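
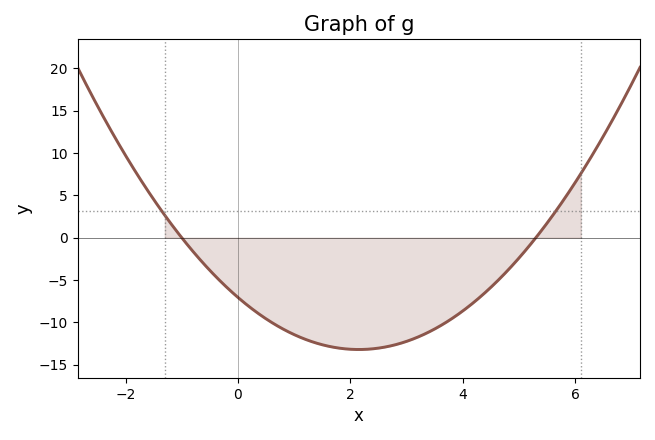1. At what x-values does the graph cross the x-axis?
-1, 5.4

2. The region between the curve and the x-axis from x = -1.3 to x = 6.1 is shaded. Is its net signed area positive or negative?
negative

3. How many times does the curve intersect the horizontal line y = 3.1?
2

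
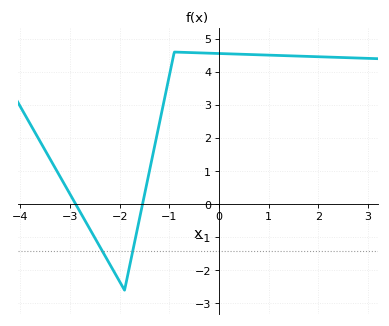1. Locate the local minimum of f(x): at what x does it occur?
-1.9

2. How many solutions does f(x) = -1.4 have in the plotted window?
2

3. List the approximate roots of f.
-2.88, -1.54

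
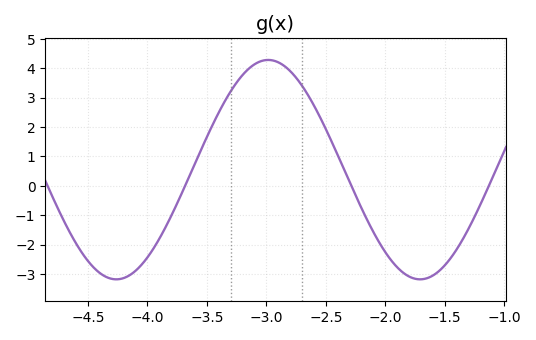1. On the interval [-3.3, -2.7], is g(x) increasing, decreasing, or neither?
neither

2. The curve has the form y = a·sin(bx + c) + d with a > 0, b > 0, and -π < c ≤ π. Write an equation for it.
y = 3.73sin(2.5x + 2.6) + 0.55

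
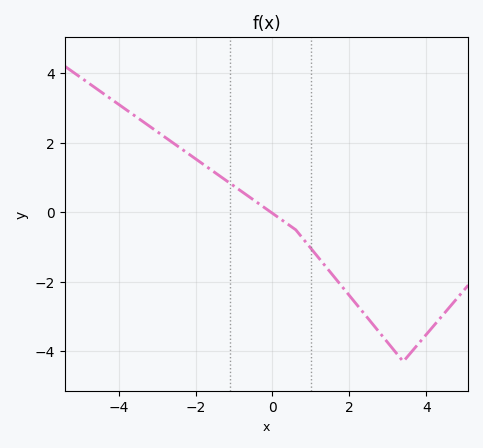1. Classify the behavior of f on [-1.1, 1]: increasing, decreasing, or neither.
decreasing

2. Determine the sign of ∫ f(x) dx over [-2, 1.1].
positive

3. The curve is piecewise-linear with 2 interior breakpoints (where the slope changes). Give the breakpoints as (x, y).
(0.6, -0.5); (3.4, -4.3)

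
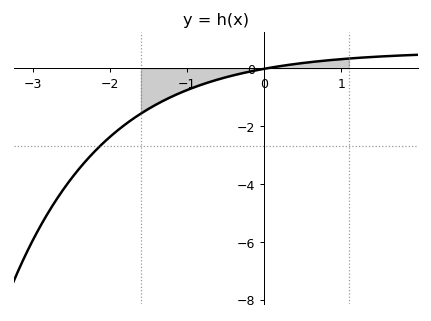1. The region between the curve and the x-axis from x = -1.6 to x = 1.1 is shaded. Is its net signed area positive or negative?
negative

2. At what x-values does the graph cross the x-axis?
0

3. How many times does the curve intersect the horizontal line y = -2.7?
1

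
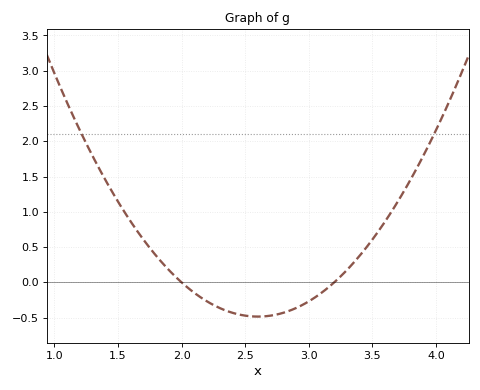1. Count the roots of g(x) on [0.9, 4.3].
2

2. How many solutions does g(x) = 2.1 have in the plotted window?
2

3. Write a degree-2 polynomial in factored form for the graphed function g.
y = 1.35(x - 2)(x - 3.2)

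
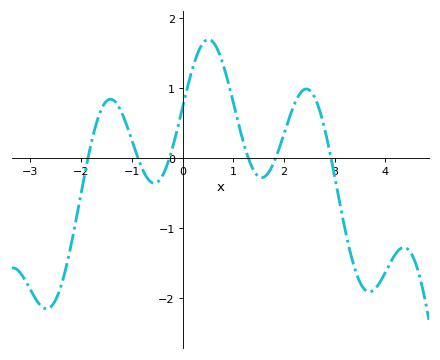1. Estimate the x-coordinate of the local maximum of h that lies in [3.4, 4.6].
4.36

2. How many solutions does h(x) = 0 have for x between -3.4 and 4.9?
6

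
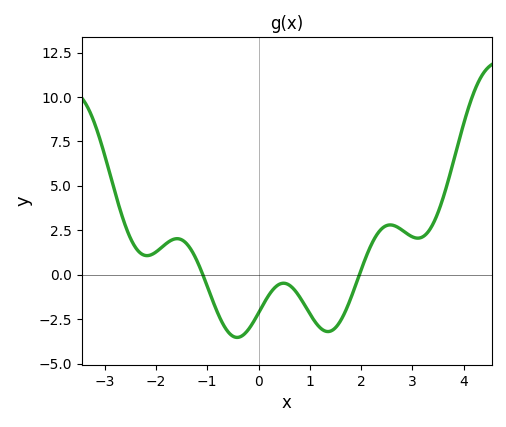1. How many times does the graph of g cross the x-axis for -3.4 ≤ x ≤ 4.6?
2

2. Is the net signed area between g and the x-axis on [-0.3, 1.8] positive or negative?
negative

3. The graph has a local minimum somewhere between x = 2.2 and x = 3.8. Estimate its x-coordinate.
3.2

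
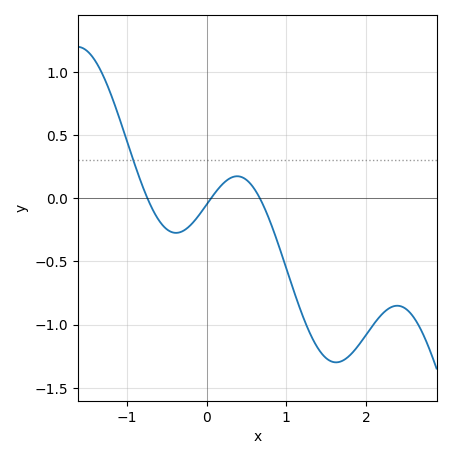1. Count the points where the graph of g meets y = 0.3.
1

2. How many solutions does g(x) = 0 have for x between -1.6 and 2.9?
3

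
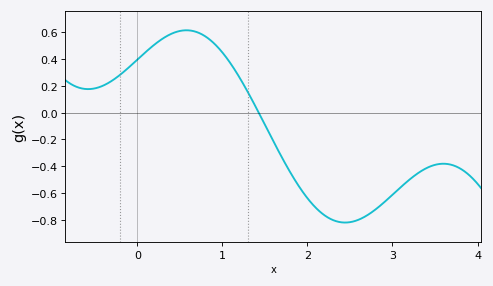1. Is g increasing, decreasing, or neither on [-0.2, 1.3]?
neither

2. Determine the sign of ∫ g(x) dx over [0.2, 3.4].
negative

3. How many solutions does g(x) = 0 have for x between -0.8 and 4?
1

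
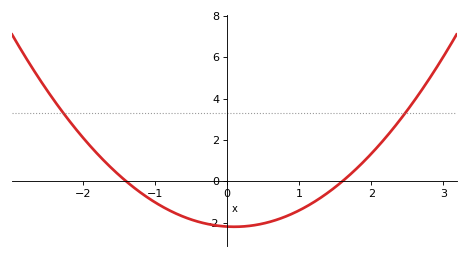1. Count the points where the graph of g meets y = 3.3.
2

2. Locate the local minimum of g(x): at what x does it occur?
0.1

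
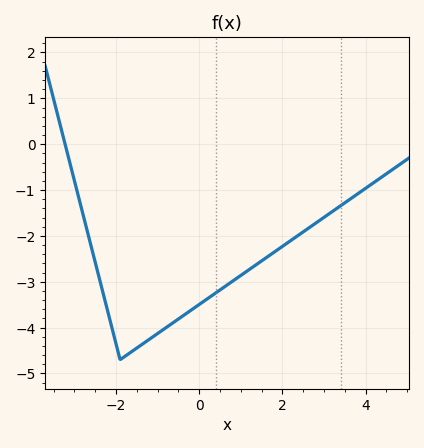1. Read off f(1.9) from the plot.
-2.3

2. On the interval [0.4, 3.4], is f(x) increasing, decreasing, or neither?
increasing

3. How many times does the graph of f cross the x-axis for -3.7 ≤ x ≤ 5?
1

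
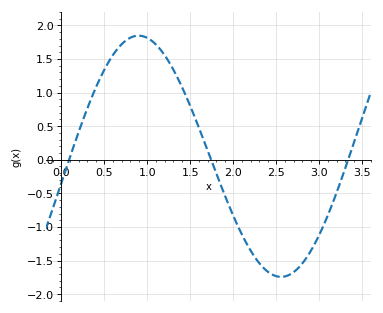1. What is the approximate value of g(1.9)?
-0.527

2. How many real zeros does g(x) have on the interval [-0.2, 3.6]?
3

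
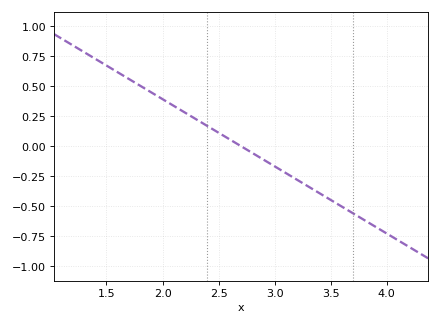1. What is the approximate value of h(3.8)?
-0.616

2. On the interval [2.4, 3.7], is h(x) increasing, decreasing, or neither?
decreasing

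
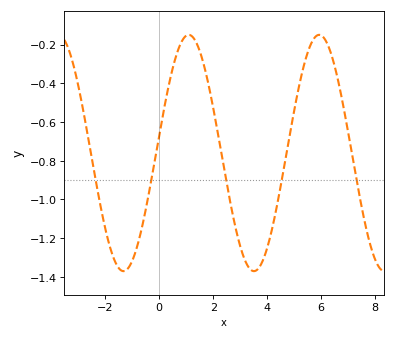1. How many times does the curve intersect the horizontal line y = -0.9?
5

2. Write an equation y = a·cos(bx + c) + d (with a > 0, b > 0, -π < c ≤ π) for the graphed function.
y = 0.61cos(1.3x - 1.42) - 0.76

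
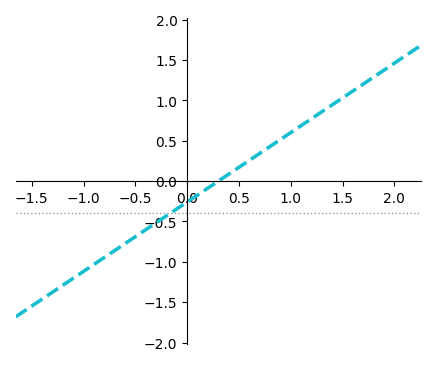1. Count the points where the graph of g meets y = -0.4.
1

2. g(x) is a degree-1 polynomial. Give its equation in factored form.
y = 0.86(x - 0.3)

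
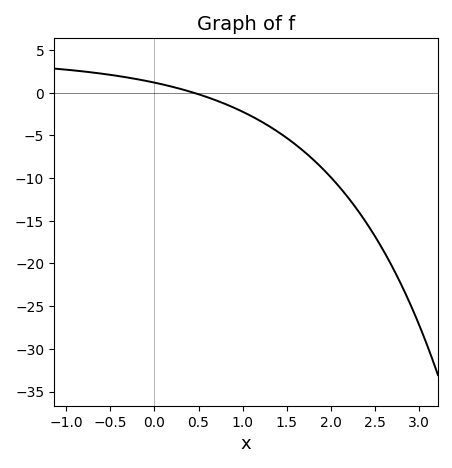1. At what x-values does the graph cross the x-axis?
0.447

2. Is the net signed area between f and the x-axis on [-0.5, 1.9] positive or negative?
negative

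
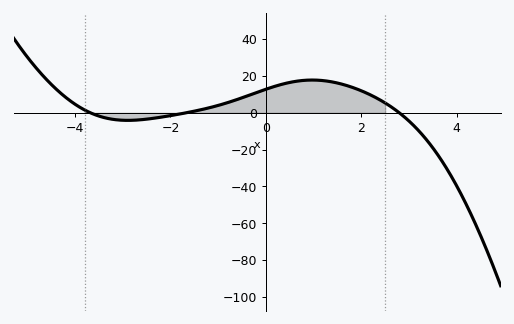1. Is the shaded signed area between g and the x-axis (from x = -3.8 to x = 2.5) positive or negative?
positive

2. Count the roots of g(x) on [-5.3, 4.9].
3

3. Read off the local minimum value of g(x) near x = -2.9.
-4.16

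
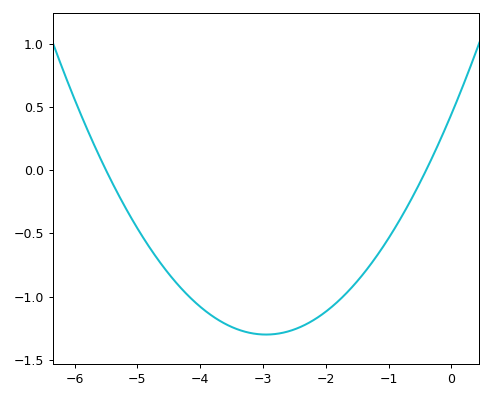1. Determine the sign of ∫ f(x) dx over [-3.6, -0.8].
negative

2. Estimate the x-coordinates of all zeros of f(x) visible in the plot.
-5.5, -0.4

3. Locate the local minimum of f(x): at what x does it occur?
-2.95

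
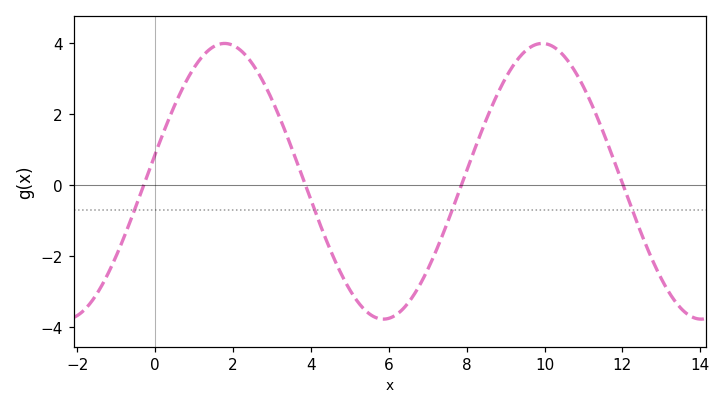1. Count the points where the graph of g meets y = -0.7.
4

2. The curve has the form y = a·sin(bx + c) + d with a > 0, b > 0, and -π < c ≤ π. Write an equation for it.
y = 3.89sin(0.77x + 0.2) + 0.11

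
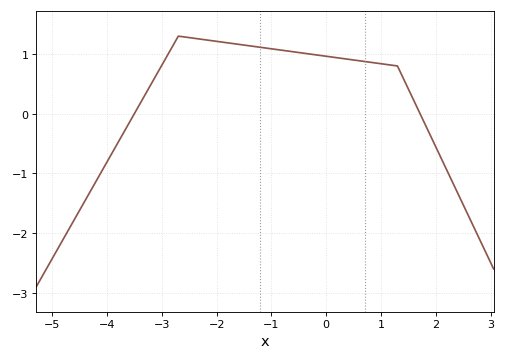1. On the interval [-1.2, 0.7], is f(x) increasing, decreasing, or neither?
decreasing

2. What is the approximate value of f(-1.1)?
1.1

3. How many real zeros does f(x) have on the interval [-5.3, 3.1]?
2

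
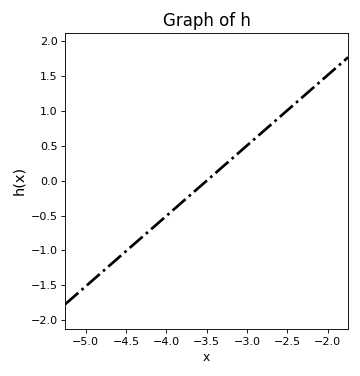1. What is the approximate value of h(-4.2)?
-0.7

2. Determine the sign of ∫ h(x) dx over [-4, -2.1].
positive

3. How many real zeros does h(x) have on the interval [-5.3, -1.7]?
1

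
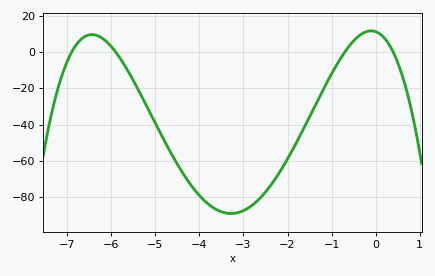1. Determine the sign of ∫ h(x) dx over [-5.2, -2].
negative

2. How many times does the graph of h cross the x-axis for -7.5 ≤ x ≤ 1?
4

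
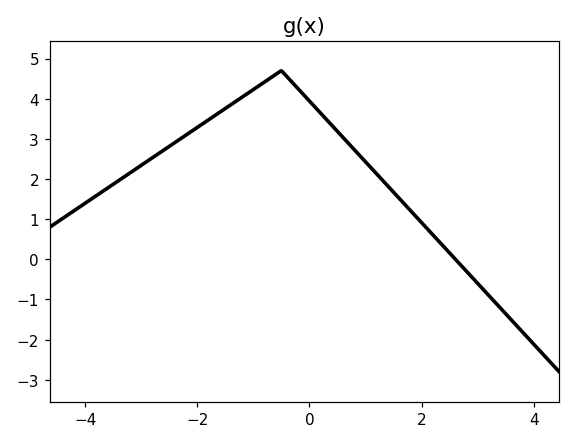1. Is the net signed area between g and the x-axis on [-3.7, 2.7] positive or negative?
positive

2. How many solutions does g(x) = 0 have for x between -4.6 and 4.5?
1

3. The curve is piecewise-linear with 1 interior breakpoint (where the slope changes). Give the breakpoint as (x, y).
(-0.5, 4.7)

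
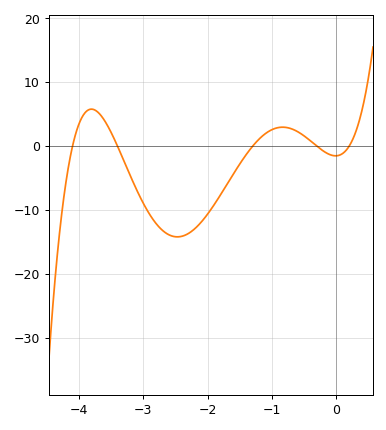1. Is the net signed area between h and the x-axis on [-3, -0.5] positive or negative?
negative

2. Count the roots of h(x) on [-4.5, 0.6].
5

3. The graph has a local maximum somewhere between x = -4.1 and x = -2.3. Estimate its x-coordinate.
-3.8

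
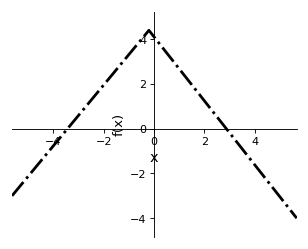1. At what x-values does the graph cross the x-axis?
-3.4, 2.8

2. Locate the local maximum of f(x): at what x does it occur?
-0.2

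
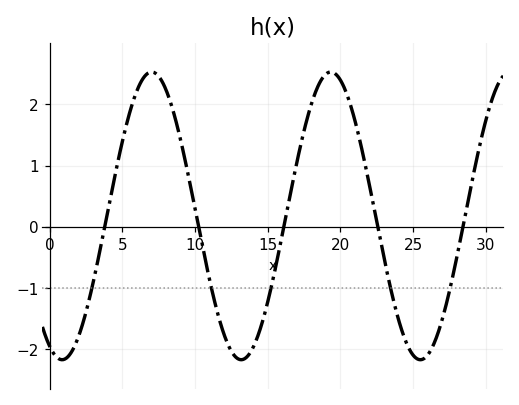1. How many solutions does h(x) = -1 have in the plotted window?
5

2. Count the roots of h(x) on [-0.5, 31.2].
5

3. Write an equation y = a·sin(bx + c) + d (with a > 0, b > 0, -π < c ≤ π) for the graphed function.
y = 2.35sin(0.51x - 2.01) + 0.18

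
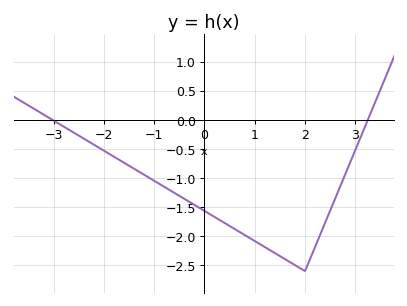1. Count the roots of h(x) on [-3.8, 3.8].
2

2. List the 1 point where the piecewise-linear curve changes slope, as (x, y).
(2, -2.6)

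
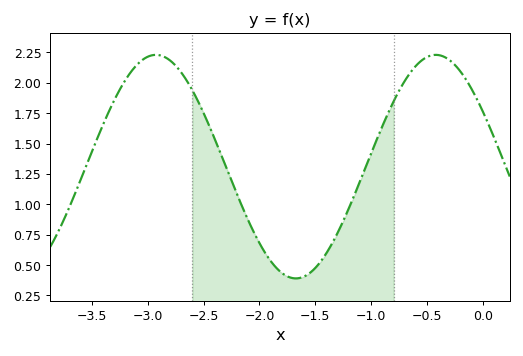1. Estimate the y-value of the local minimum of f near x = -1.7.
0.4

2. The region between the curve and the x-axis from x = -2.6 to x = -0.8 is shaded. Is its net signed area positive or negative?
positive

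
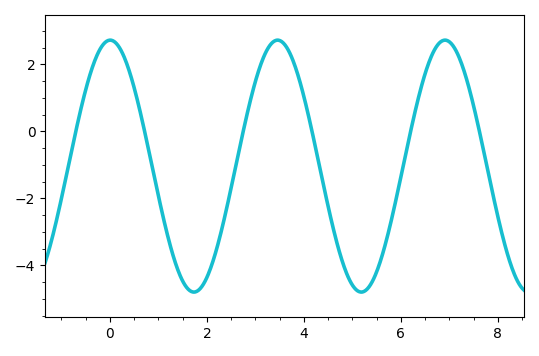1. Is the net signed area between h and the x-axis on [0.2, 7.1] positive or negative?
negative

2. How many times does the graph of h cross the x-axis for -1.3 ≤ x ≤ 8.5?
6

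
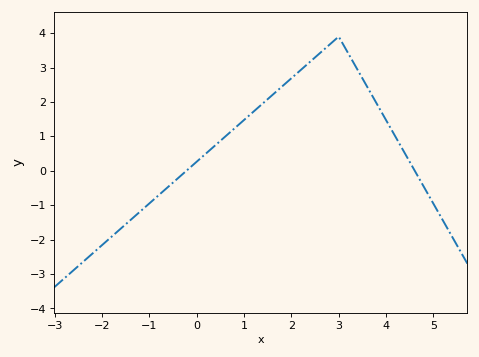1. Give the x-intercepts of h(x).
-0.216, 4.61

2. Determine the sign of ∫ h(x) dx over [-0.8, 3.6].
positive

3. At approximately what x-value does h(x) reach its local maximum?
3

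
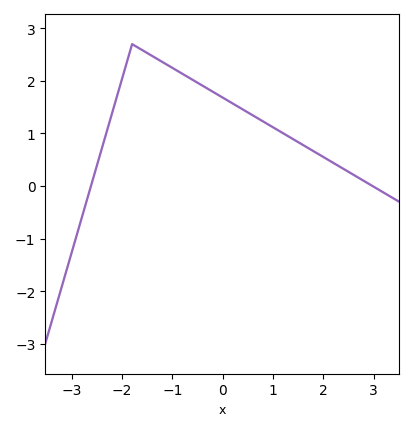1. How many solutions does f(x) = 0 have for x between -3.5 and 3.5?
2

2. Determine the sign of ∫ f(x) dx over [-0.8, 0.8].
positive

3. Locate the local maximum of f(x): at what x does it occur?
-1.8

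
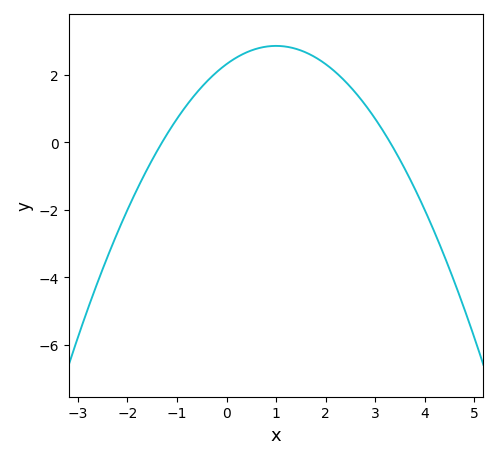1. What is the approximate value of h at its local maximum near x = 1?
2.86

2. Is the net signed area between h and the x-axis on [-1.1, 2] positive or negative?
positive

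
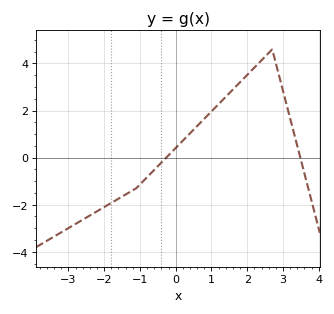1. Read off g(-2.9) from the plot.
-3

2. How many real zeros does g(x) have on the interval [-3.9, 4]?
2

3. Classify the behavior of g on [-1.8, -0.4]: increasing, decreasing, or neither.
increasing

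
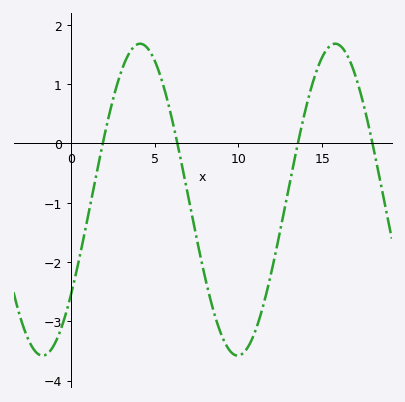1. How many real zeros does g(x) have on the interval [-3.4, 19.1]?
4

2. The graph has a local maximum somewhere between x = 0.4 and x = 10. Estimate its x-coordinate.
4.13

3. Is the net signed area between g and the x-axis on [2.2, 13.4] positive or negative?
negative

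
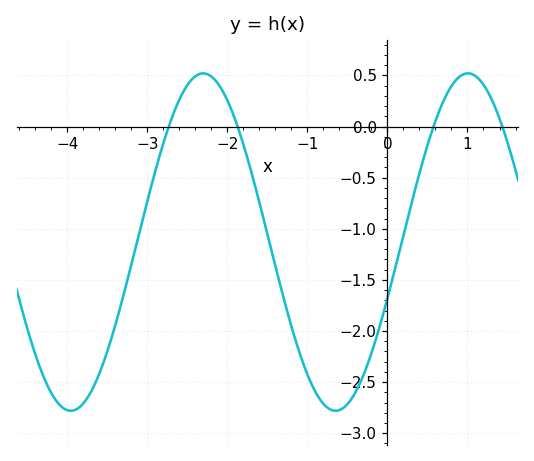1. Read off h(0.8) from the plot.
0.4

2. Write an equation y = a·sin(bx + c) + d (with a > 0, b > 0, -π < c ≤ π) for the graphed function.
y = 1.65sin(1.9x - 0.34) - 1.13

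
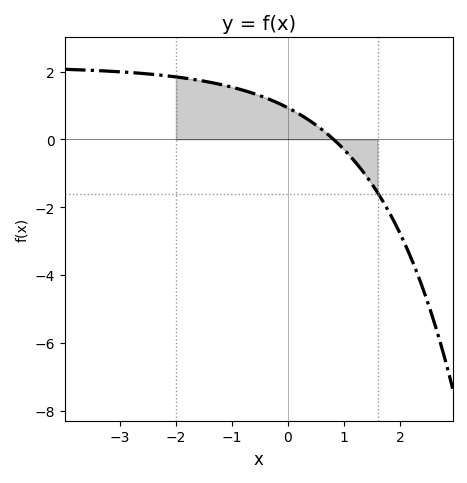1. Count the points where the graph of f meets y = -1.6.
1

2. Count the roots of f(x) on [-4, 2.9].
1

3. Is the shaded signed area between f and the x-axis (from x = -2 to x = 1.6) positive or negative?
positive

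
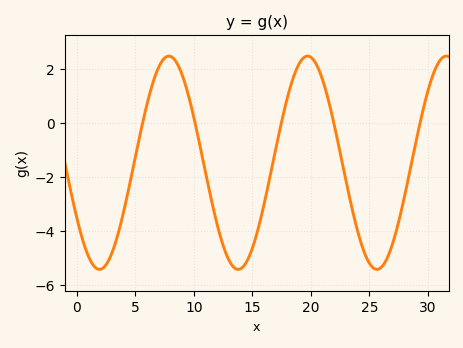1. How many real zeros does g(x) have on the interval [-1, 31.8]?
5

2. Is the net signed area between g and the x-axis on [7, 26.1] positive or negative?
negative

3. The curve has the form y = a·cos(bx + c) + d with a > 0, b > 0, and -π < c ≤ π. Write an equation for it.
y = 3.94cos(0.53x + 2.12) - 1.47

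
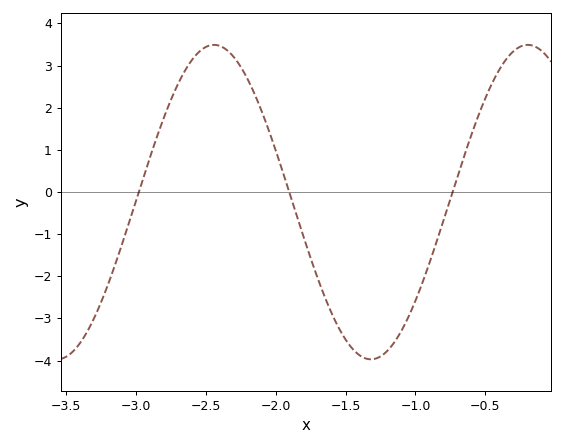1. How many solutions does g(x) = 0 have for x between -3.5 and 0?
3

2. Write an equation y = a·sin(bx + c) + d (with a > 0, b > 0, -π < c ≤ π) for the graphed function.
y = 3.73sin(2.8x + 2.12) - 0.24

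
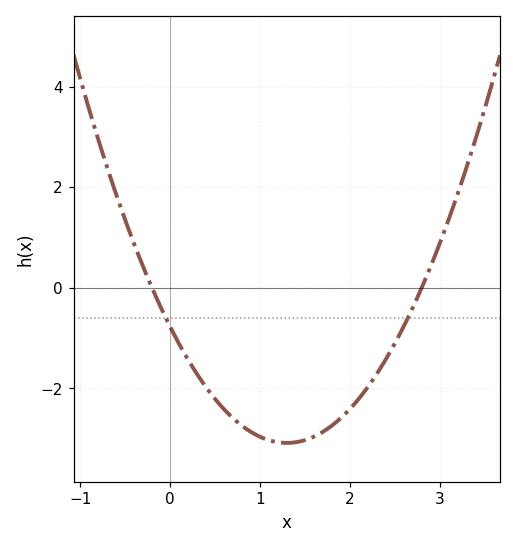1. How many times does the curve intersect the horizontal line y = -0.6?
2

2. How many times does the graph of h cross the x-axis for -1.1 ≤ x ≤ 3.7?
2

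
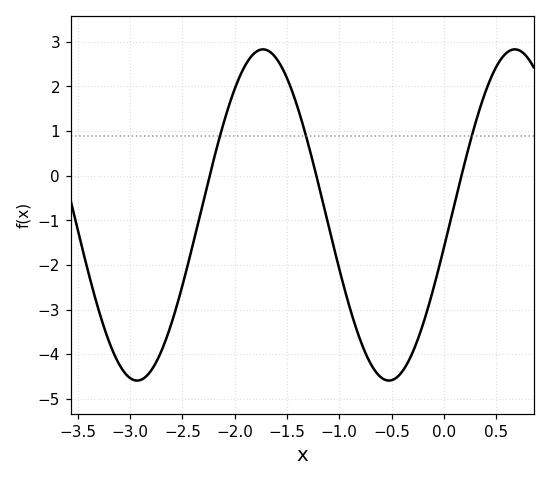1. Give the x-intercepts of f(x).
-2.24, -1.22, 0.168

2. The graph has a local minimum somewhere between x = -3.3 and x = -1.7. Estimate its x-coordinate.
-2.93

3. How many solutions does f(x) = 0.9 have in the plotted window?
3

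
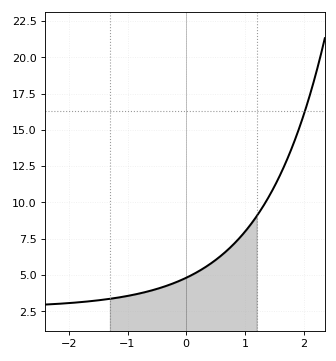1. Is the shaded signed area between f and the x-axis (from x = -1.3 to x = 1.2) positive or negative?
positive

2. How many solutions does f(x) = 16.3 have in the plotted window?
1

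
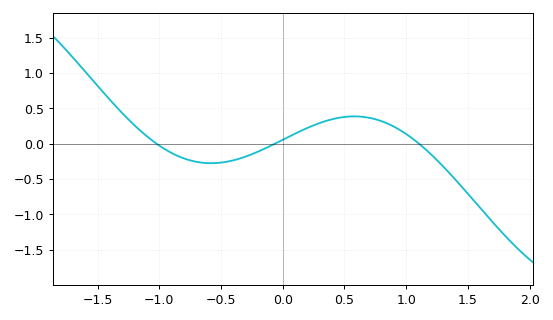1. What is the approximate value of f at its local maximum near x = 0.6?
0.388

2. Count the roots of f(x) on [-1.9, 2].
3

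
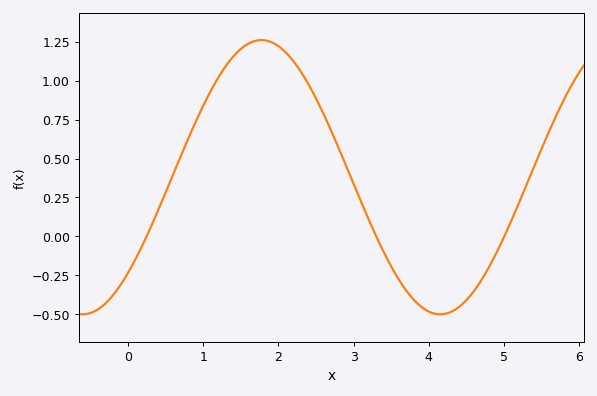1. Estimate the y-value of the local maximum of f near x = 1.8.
1.25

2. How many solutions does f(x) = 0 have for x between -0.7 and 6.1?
3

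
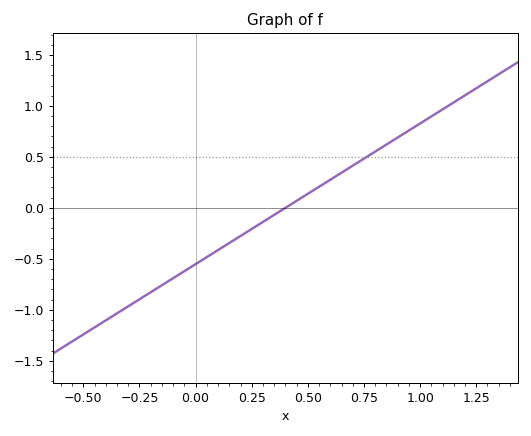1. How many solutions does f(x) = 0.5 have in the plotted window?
1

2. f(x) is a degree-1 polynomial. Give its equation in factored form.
y = 1.38(x - 0.4)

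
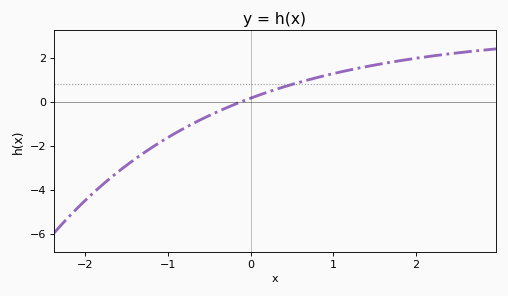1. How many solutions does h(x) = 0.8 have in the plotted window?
1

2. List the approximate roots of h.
-0.1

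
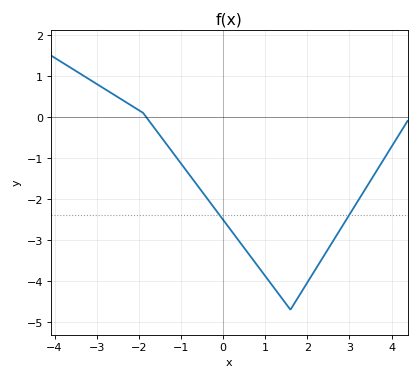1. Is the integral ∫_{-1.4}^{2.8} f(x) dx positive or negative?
negative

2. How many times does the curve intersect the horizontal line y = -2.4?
2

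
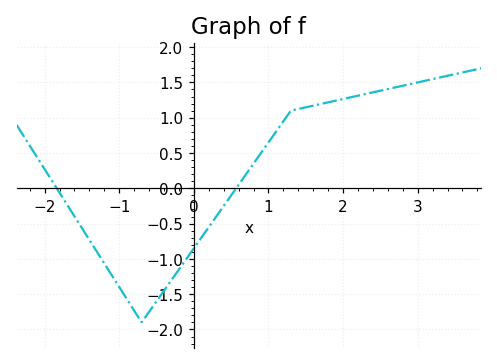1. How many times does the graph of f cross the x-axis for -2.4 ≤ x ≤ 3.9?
2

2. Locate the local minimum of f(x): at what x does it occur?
-0.701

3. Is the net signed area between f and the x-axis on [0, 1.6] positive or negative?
positive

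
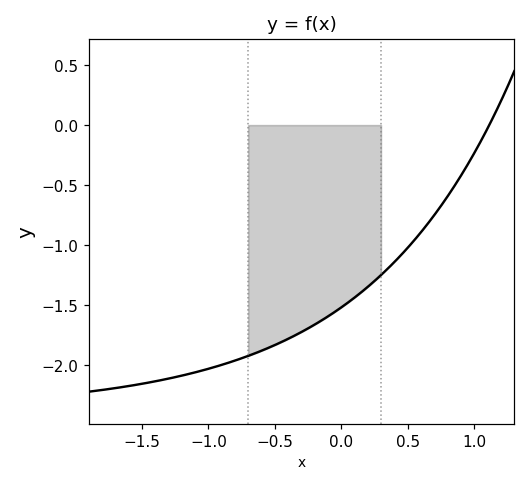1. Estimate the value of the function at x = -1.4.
-2.14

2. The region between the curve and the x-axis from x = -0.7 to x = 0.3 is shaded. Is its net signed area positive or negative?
negative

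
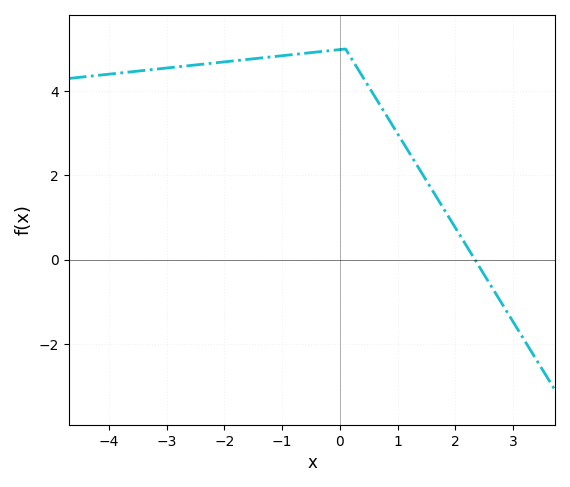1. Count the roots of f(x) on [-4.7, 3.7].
1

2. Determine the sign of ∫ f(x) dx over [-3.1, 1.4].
positive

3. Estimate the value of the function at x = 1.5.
1.8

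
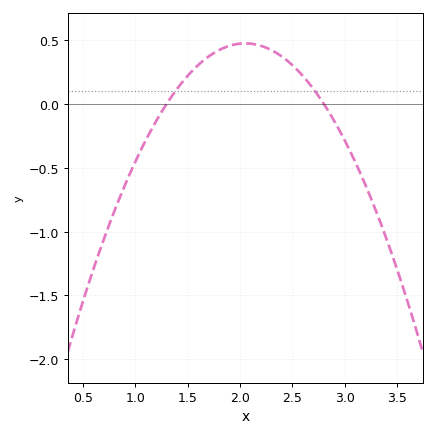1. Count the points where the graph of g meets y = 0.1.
2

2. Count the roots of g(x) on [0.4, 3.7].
2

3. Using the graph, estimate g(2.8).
0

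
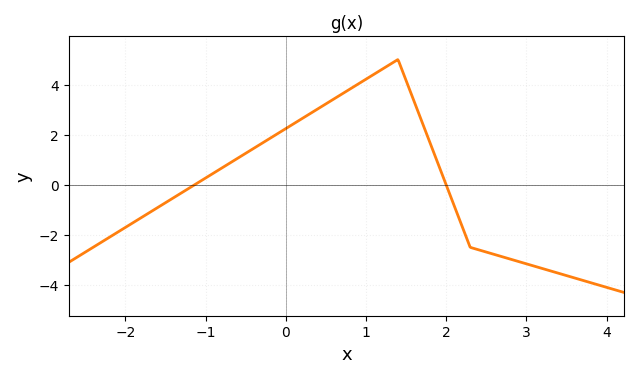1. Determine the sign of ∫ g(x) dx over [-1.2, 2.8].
positive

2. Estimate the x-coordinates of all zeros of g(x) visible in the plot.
-1.1, 2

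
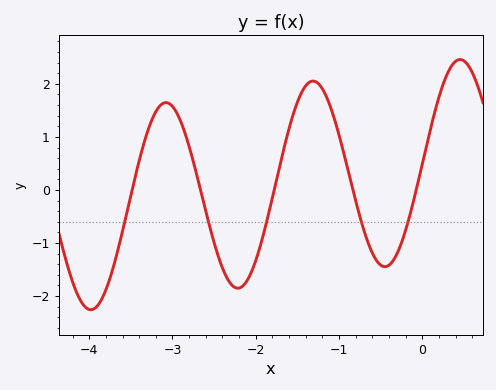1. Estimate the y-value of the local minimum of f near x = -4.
-2.3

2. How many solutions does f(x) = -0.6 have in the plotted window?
5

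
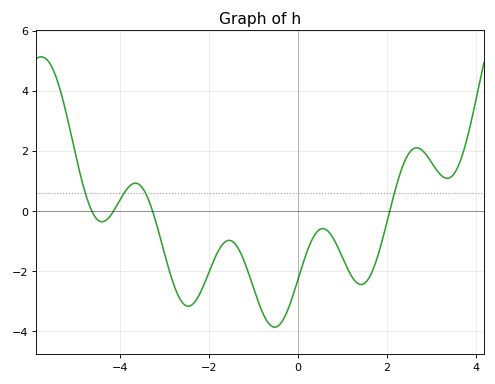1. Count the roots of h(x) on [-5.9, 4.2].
4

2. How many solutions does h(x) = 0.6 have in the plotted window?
4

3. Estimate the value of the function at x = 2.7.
2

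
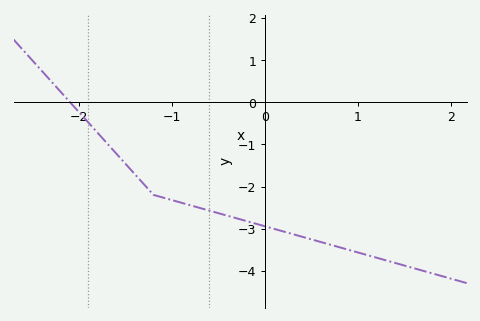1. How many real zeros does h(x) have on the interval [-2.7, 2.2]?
1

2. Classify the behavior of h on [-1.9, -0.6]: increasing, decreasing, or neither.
decreasing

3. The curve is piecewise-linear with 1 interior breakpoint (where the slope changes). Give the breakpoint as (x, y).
(-1.2, -2.2)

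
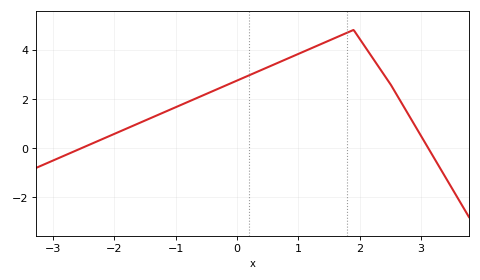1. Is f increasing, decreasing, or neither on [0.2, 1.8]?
increasing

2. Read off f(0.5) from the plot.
3.28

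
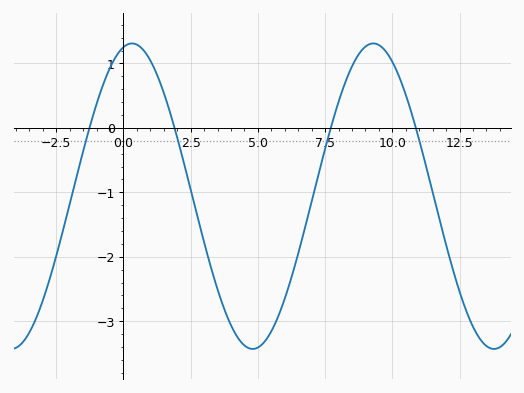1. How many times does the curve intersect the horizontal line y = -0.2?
4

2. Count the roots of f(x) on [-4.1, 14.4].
4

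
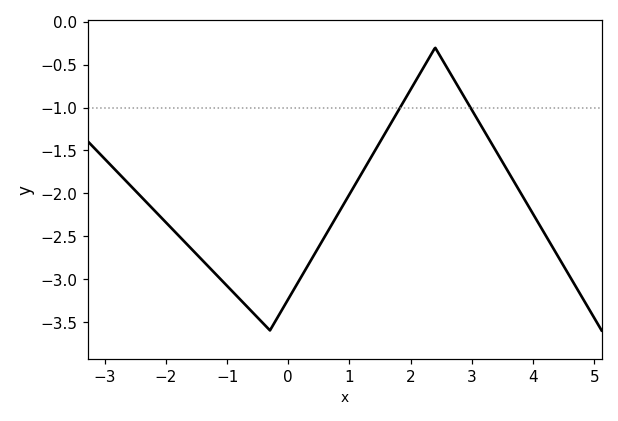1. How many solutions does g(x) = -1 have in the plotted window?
2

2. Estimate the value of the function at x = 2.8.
-0.8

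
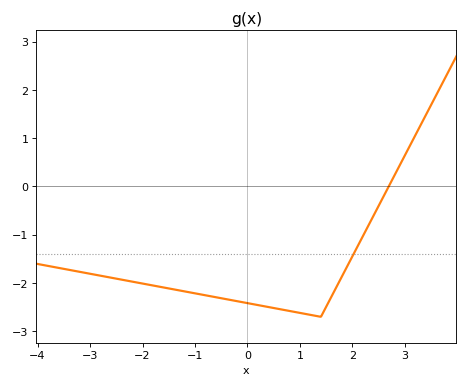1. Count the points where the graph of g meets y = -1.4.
1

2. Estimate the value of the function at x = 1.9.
-1.65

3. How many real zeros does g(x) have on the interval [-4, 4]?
1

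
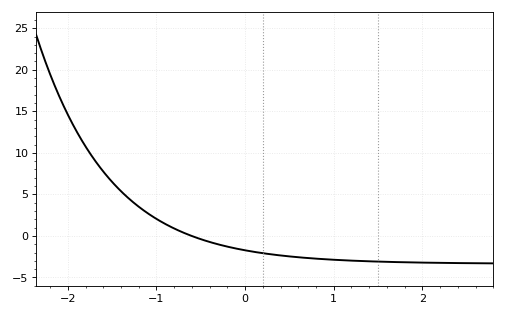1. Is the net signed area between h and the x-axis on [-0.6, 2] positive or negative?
negative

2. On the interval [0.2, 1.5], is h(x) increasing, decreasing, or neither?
decreasing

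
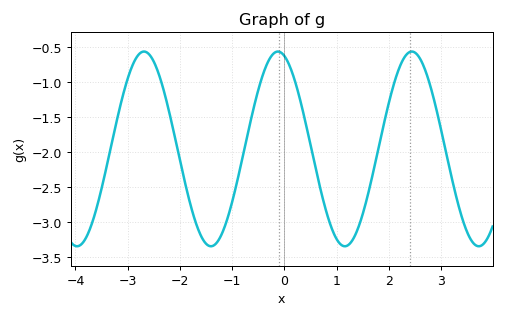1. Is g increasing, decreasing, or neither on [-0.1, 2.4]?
neither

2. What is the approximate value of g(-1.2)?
-3.17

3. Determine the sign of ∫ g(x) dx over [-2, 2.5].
negative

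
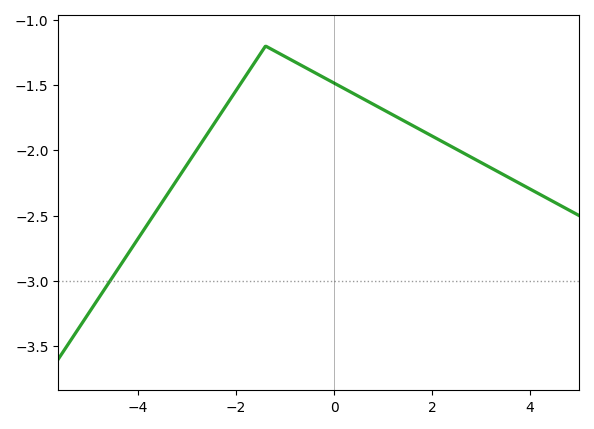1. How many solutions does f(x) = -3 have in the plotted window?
1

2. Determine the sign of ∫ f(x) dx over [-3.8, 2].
negative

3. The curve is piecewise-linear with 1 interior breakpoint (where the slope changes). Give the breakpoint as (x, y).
(-1.4, -1.2)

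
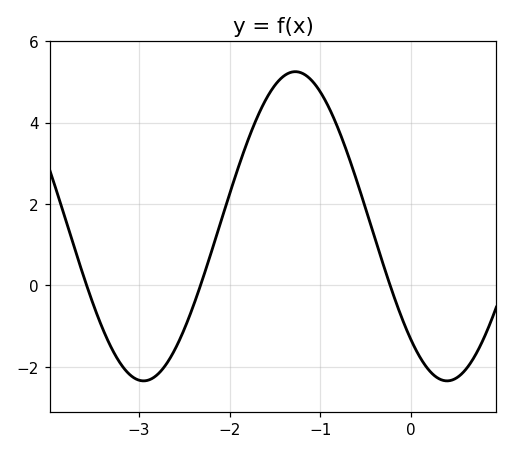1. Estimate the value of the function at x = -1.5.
5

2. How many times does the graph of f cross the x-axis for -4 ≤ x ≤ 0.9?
3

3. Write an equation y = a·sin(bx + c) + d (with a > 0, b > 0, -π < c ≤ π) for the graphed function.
y = 3.8sin(1.9x - 2.3) + 1.45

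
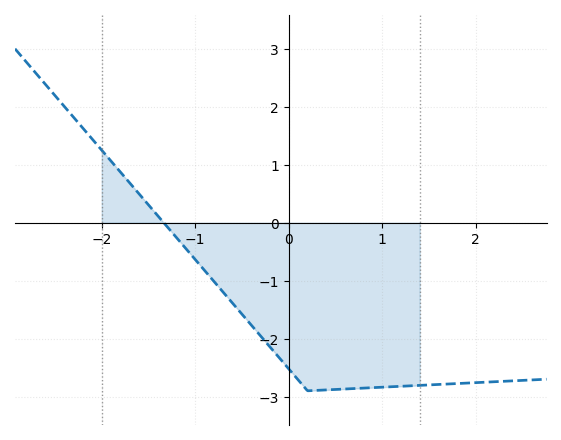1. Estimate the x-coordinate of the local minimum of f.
0.2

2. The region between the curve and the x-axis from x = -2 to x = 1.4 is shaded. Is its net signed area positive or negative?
negative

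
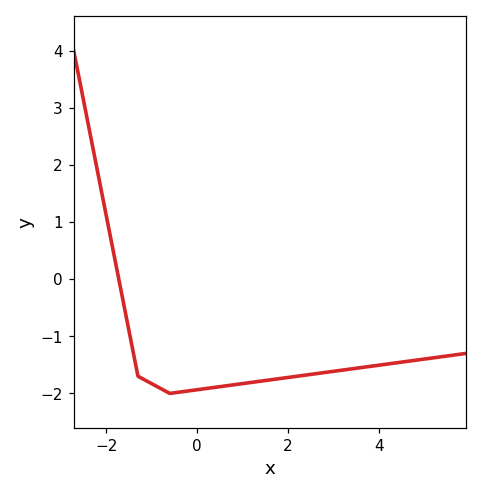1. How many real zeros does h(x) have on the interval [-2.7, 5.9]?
1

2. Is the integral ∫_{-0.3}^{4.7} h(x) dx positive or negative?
negative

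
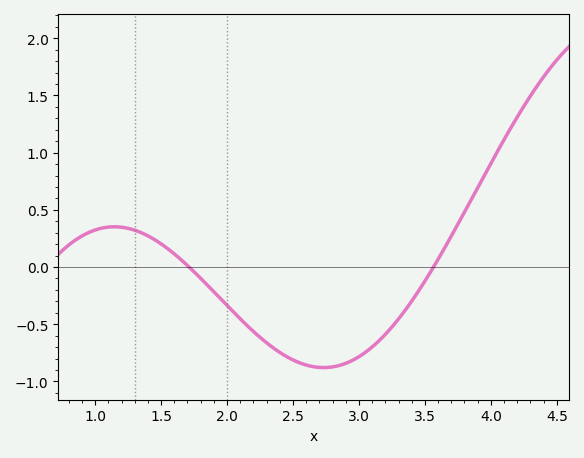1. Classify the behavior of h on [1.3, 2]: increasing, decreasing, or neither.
decreasing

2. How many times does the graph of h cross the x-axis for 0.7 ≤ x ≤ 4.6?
2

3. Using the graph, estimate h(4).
0.9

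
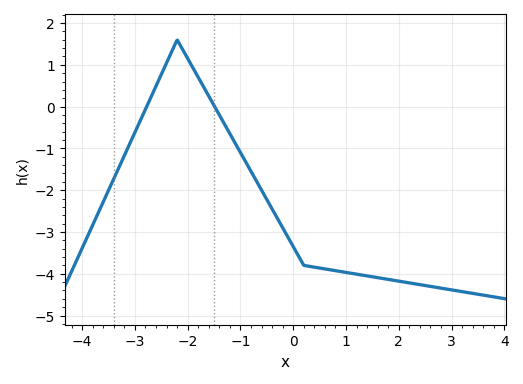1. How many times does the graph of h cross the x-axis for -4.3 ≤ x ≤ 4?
2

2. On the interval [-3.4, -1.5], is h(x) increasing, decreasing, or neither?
neither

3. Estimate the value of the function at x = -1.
-1.1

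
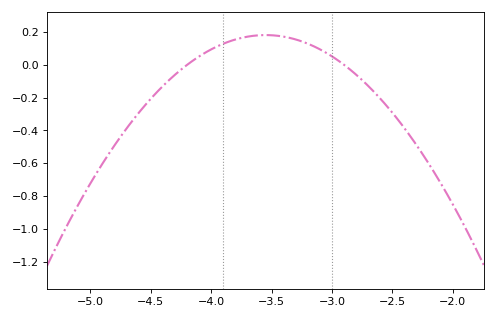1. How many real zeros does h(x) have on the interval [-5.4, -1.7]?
2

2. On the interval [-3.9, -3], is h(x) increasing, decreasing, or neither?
neither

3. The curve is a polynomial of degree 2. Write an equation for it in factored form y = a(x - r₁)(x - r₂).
y = -0.43(x + 4.2)(x + 2.9)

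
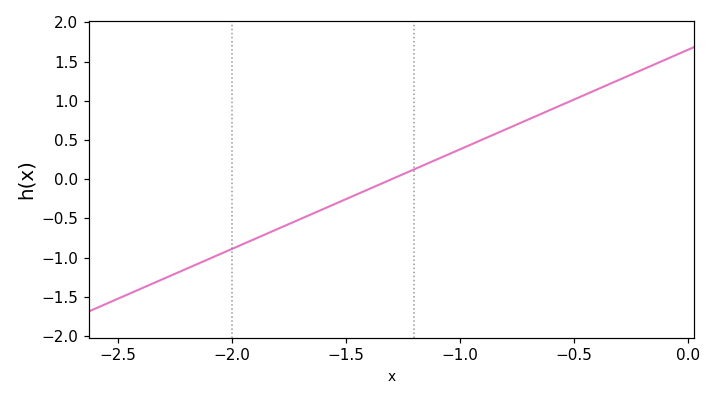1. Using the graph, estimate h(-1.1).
0.254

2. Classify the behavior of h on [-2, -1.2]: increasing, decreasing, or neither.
increasing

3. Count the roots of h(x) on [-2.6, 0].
1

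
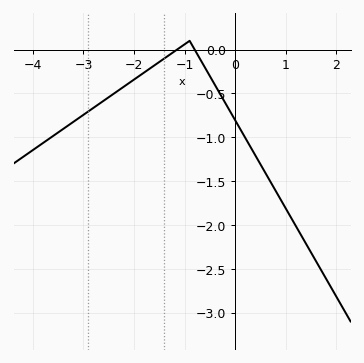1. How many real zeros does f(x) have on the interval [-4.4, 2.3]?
2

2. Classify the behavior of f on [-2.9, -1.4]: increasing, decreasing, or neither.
increasing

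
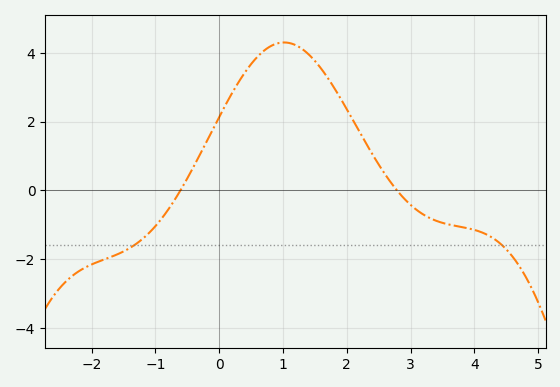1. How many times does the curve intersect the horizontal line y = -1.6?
2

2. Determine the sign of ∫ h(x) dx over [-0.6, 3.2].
positive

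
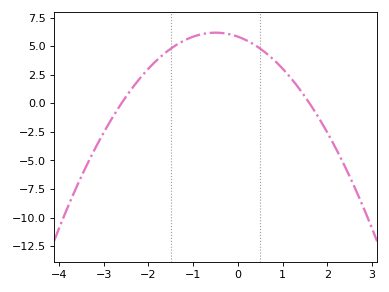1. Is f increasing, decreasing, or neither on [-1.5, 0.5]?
neither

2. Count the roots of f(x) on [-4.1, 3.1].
2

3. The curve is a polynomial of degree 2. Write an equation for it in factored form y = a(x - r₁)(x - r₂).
y = -1.4(x + 2.6)(x - 1.6)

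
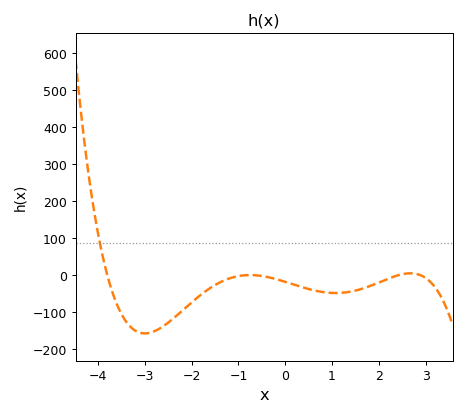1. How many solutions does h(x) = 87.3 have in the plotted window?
1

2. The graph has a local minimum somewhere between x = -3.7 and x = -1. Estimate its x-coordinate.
-3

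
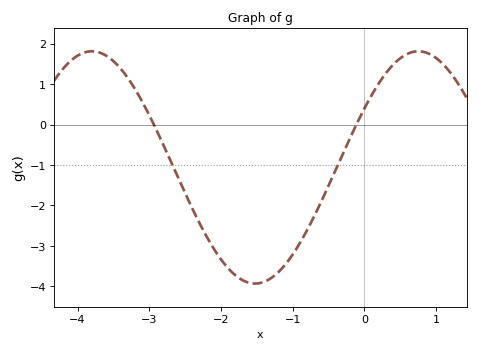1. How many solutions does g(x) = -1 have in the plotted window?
2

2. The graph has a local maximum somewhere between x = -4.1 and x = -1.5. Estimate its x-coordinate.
-3.8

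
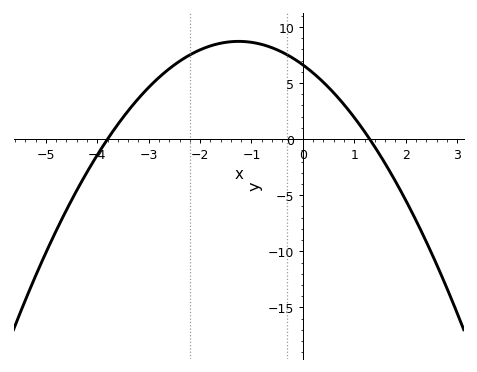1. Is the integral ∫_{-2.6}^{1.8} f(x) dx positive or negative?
positive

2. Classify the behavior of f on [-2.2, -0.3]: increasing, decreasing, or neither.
neither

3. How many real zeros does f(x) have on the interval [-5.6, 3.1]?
2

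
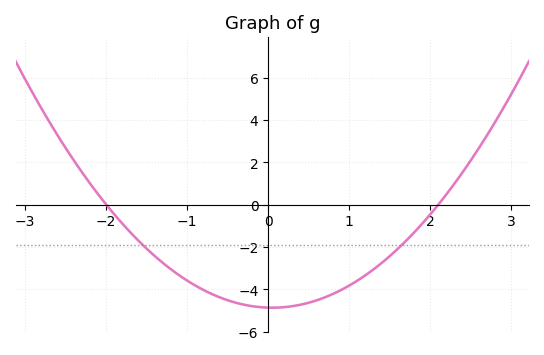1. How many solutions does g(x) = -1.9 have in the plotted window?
2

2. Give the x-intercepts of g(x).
-2, 2.1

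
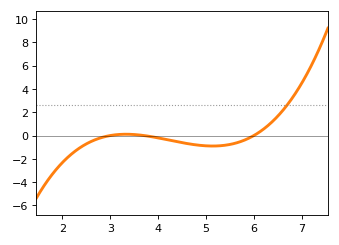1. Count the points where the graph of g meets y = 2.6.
1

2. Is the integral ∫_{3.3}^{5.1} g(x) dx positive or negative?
negative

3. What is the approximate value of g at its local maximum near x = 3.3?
0.2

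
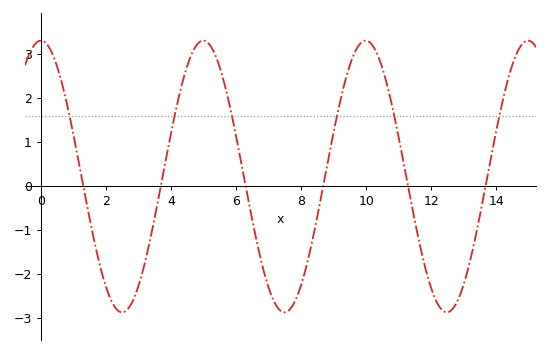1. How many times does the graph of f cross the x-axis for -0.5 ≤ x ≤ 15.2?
6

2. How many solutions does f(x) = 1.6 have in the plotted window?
6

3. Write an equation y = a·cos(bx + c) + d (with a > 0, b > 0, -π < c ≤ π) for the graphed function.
y = 3.09cos(1.3x - 0.01) + 0.22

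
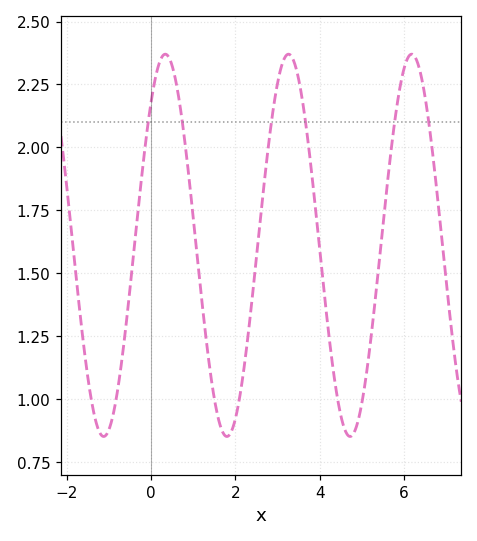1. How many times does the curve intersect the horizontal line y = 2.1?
6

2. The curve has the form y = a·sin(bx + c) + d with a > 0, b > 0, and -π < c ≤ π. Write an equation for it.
y = 0.76sin(2.15x + 0.84) + 1.61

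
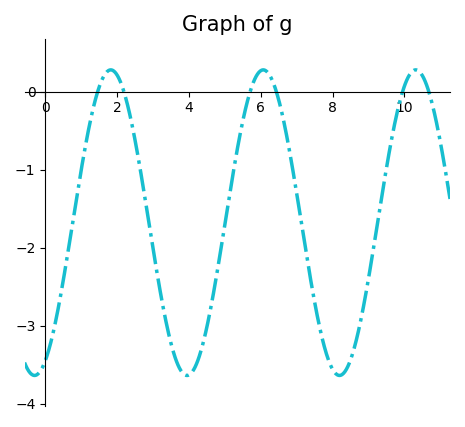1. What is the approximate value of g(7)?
-1.3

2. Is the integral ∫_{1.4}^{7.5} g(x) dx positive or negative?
negative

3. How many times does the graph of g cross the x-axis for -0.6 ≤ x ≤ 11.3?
6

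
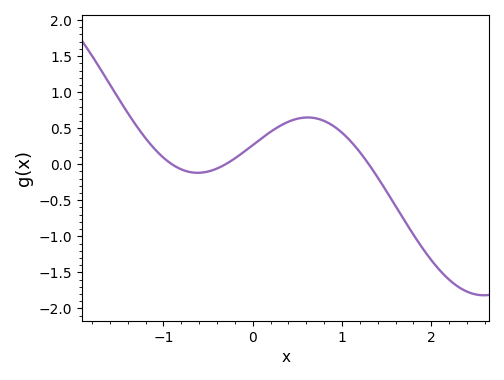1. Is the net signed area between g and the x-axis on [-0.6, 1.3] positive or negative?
positive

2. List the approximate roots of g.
-0.9, -0.3, 1.3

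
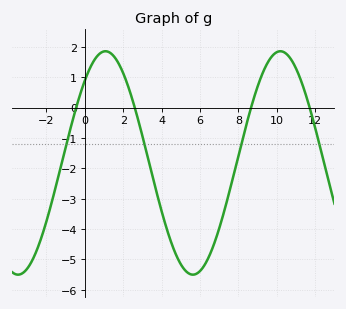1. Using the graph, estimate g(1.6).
1.62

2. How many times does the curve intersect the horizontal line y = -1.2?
4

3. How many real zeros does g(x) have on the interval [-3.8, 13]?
4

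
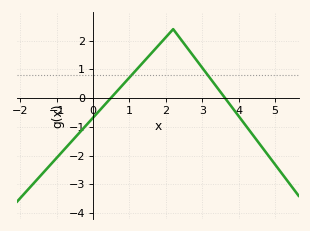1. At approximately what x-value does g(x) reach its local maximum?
2.2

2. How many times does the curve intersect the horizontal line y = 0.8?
2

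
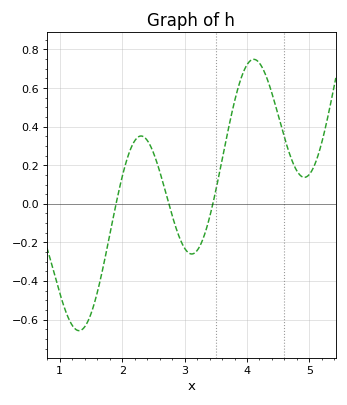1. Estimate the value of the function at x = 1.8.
-0.16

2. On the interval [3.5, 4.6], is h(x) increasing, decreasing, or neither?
neither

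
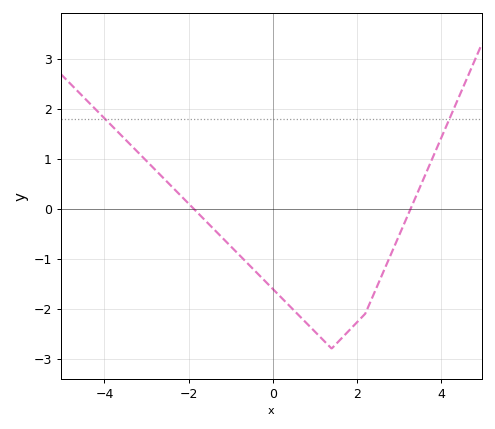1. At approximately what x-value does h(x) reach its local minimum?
1.4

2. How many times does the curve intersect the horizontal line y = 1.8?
2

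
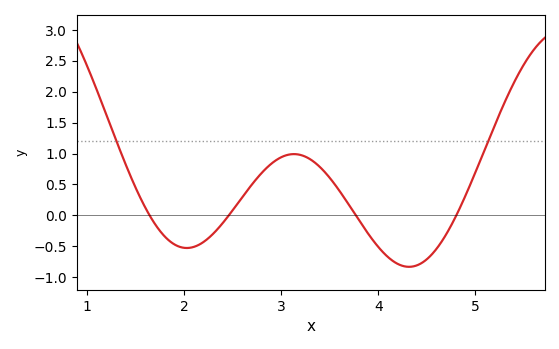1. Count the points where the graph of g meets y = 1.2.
2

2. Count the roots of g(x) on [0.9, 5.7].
4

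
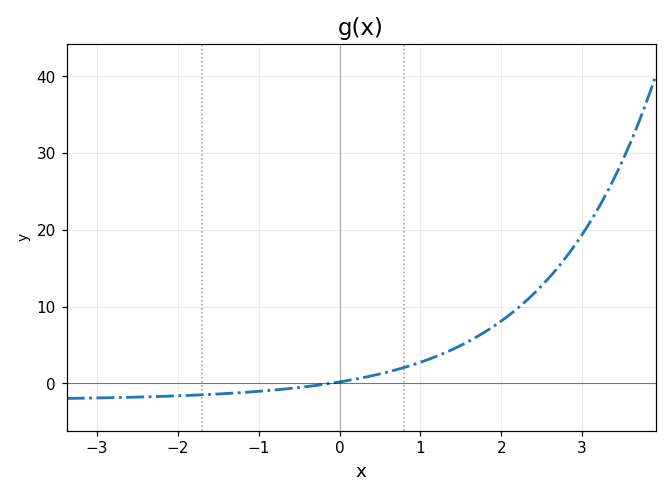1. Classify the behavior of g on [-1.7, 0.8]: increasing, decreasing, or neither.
increasing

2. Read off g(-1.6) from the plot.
-1.42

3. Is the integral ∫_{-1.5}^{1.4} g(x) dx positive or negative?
positive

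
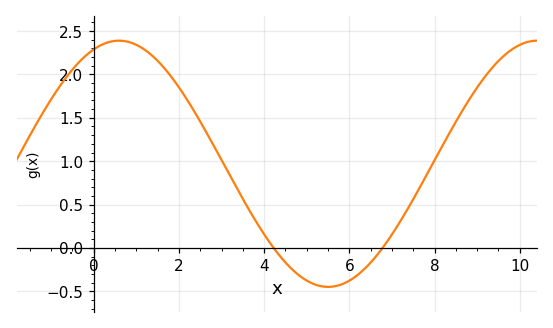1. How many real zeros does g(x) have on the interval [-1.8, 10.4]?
2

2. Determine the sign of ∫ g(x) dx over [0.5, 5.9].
positive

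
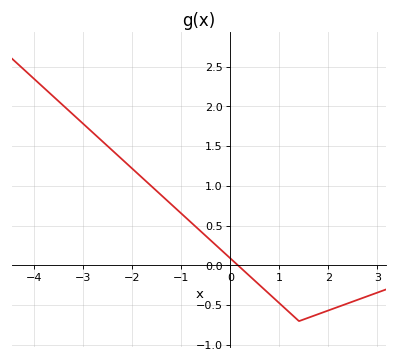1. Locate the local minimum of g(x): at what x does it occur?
1.4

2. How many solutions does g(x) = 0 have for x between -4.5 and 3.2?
1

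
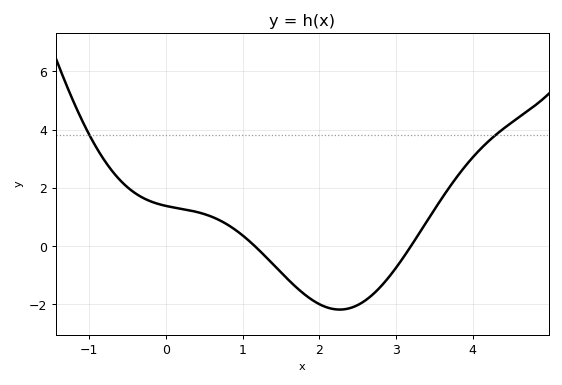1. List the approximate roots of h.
1.16, 3.19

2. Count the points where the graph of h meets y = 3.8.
2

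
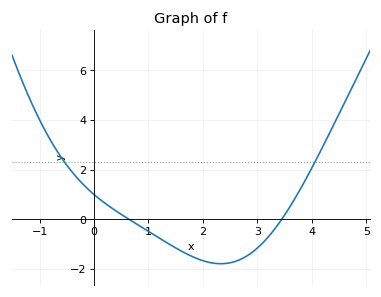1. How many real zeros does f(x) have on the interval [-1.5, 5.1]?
2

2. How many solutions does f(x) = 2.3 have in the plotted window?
2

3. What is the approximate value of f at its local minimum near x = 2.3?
-1.78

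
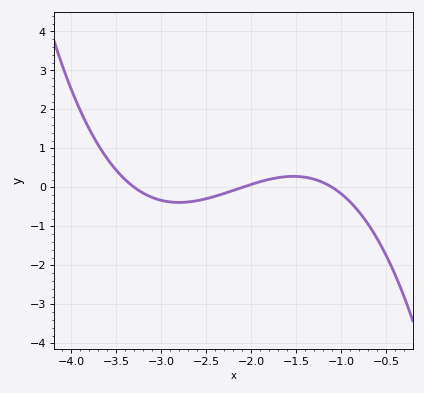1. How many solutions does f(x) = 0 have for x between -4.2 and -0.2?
3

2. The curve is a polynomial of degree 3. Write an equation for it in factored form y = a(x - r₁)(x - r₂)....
y = -0.65(x + 3.3)(x + 2.1)(x + 1.1)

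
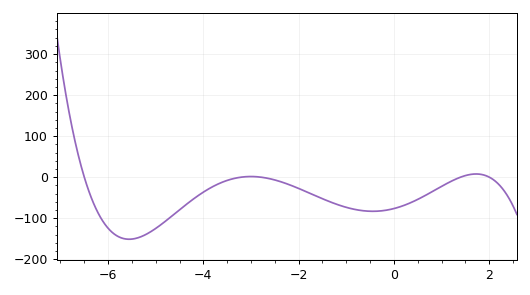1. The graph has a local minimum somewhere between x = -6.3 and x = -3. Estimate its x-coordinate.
-5.6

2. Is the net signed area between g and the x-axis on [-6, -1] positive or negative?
negative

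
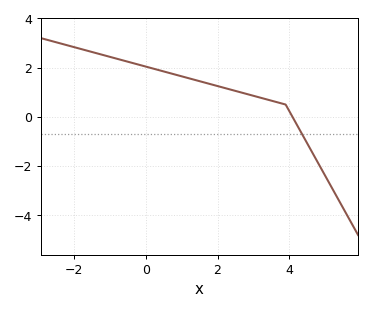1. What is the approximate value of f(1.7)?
1.37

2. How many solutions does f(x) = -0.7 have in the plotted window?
1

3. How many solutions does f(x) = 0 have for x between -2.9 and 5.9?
1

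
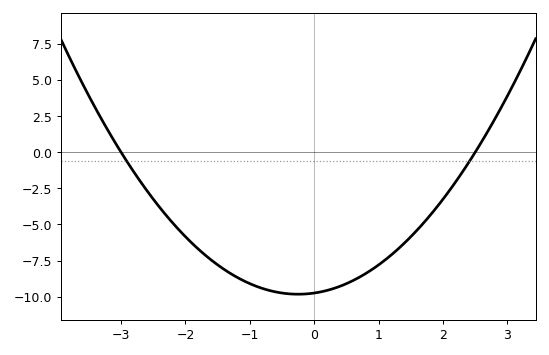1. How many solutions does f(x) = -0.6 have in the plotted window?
2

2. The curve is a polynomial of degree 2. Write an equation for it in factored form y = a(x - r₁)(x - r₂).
y = 1.3(x + 3)(x - 2.5)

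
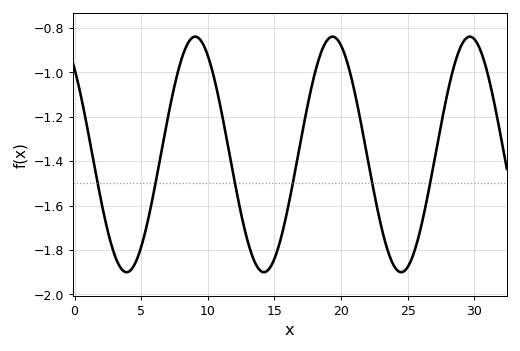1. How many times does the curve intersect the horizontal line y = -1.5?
6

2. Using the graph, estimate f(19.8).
-0.86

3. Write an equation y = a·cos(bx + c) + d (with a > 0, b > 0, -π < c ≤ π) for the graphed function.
y = 0.53cos(0.61x + 0.76) - 1.37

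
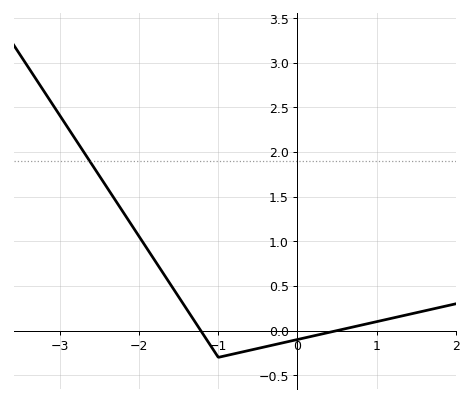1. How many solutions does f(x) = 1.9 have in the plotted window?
1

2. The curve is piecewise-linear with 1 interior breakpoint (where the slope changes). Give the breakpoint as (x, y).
(-1, -0.3)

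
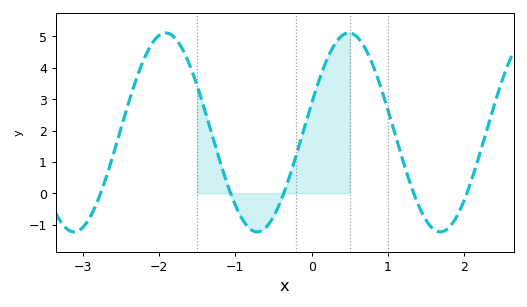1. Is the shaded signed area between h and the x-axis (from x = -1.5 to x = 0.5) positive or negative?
positive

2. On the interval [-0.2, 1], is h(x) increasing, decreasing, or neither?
neither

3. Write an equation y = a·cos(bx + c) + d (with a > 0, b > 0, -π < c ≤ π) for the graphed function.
y = 3.17cos(2.6x - 1.3) + 1.94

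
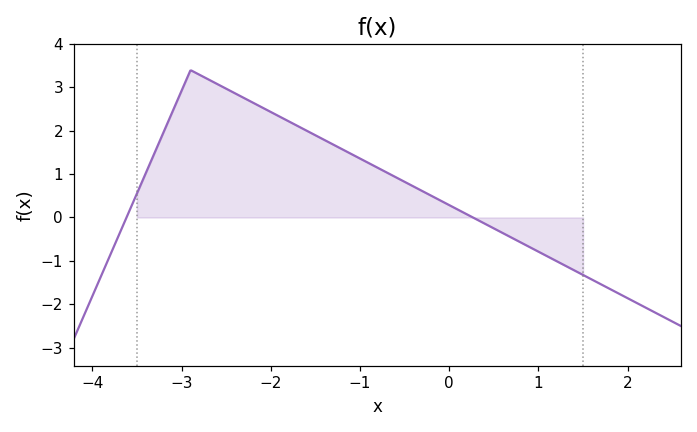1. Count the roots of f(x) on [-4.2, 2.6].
2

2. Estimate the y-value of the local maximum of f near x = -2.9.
3.4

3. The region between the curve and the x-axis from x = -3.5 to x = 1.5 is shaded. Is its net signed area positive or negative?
positive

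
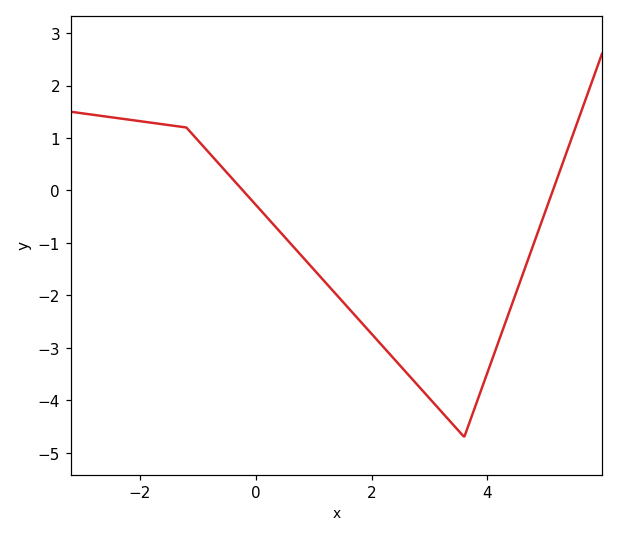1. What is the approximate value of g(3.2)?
-4.21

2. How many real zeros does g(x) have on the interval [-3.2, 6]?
2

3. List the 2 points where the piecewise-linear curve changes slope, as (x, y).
(-1.2, 1.2); (3.6, -4.7)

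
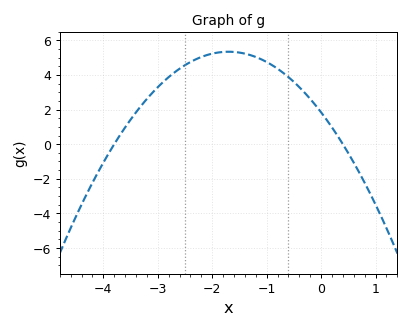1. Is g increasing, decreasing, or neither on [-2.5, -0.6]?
neither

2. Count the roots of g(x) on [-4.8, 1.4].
2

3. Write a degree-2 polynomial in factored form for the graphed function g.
y = -1.21(x + 3.8)(x - 0.4)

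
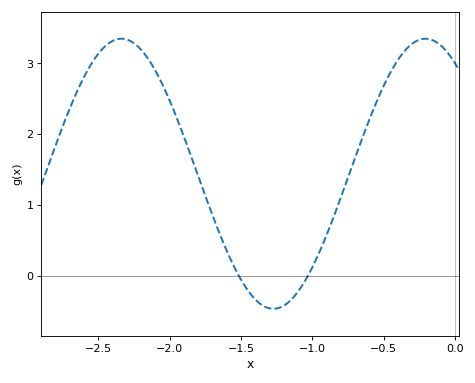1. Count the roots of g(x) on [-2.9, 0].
2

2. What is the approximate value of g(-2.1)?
2.9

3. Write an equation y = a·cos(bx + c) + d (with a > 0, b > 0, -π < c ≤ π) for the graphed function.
y = 1.91cos(3x + 0.61) + 1.44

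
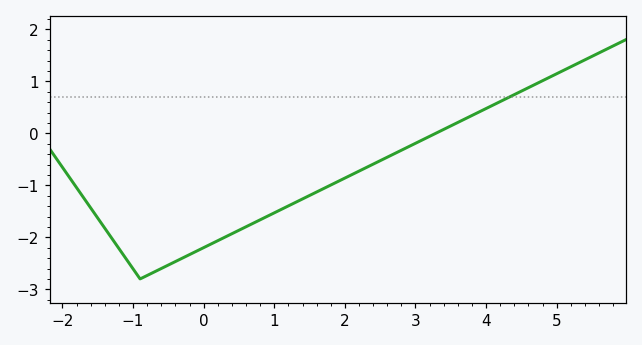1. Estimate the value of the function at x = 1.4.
-1.3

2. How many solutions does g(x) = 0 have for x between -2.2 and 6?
1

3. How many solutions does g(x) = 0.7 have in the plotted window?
1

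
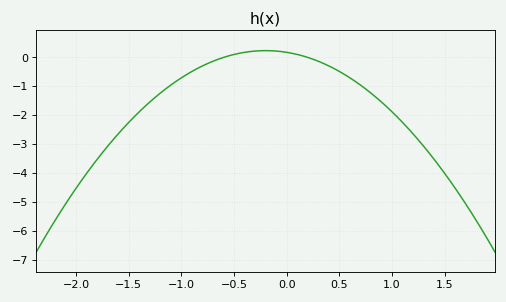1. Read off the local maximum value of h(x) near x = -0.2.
0.2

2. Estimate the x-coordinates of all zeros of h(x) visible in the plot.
-0.6, 0.2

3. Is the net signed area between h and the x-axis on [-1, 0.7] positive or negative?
negative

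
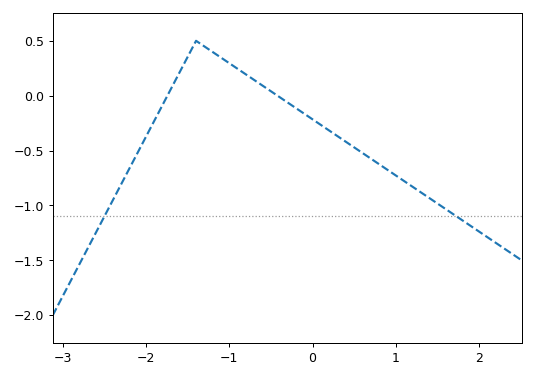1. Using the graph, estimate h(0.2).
-0.318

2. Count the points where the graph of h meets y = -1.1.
2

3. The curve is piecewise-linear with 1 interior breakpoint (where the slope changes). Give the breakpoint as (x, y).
(-1.4, 0.5)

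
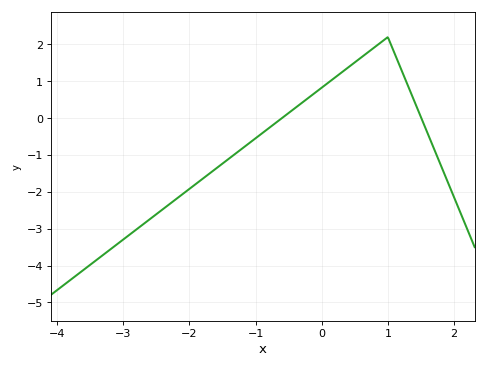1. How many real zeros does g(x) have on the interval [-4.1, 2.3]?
2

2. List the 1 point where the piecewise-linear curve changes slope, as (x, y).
(1, 2.2)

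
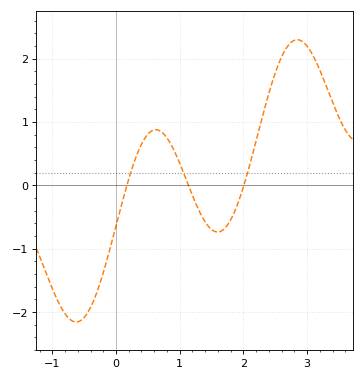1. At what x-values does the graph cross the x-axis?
0.171, 1.14, 2.01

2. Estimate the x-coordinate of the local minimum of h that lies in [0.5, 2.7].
1.59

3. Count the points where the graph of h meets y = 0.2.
3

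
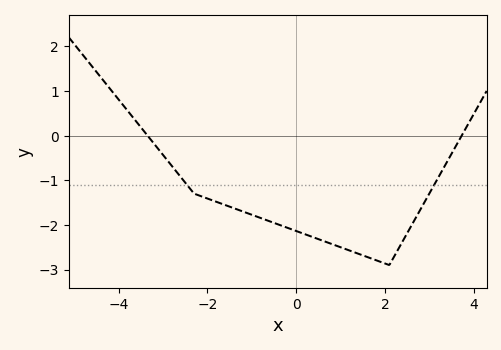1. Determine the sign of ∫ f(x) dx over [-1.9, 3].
negative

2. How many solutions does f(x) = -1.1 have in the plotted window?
2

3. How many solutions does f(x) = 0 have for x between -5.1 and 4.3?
2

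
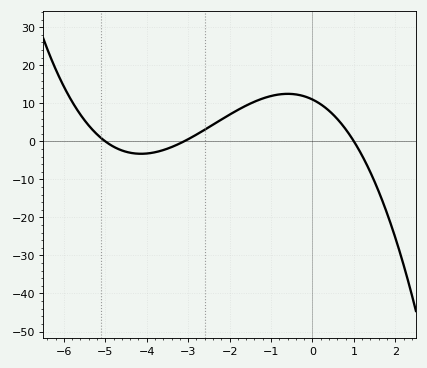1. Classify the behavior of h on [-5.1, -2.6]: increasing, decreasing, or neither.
neither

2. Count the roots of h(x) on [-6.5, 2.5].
3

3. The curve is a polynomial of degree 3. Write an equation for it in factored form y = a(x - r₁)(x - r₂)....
y = -0.71(x + 5)(x + 3.1)(x - 1)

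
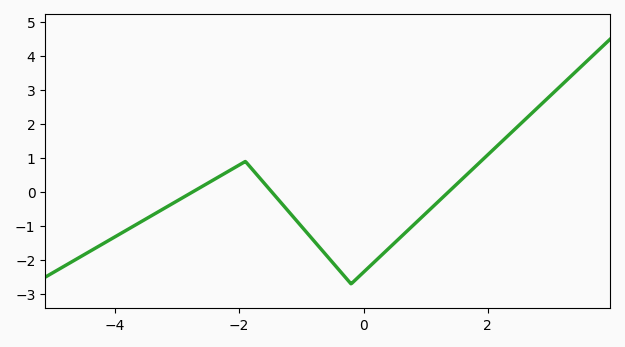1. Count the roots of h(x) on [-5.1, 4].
3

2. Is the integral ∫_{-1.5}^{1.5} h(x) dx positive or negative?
negative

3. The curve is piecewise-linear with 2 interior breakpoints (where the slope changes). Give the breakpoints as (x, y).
(-1.9, 0.9); (-0.2, -2.7)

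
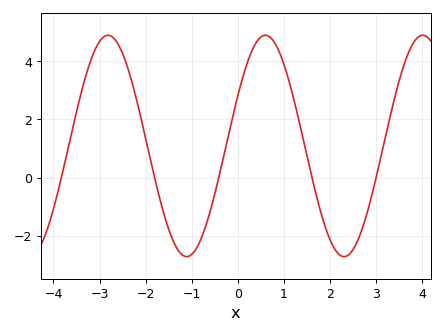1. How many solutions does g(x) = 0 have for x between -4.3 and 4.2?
5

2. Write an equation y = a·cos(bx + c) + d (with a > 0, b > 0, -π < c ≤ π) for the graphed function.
y = 3.81cos(1.84x - 1.1) + 1.09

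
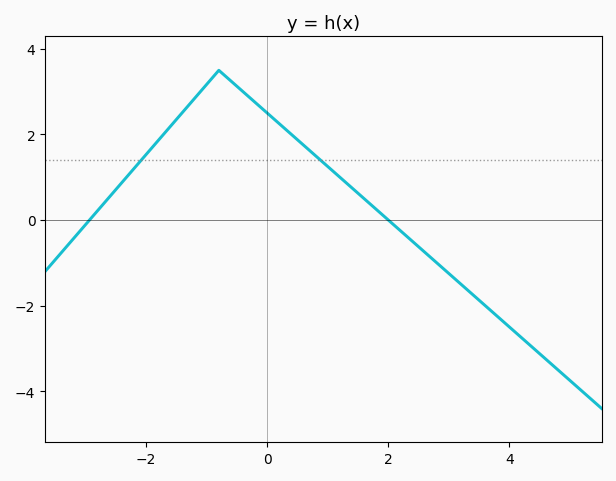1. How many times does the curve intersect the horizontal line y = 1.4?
2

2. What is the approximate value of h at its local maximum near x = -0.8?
3.5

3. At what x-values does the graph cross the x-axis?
-2.94, 2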